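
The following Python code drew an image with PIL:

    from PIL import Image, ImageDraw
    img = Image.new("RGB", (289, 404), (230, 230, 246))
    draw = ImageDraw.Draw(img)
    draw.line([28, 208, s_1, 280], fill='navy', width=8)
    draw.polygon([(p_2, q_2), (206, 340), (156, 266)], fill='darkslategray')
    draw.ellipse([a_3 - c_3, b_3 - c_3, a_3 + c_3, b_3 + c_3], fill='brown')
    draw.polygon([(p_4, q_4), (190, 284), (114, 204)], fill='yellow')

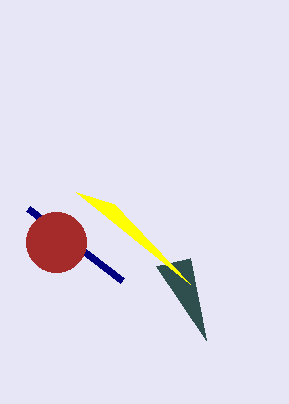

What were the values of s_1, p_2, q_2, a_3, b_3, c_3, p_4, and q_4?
s_1 = 122
p_2 = 190
q_2 = 258
a_3 = 56
b_3 = 242
c_3 = 30
p_4 = 76
q_4 = 192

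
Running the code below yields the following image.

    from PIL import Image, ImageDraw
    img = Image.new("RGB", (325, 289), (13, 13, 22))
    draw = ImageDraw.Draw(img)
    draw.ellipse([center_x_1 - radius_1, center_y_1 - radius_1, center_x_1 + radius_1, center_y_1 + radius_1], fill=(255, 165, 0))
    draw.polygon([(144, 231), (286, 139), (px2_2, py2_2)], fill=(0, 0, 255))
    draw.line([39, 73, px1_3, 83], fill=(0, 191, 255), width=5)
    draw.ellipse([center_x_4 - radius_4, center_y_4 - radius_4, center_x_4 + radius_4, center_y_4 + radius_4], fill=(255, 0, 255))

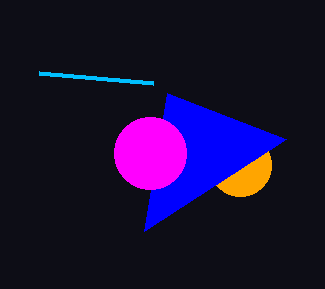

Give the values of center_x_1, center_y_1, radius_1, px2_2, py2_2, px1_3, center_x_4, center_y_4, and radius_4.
center_x_1 = 240, center_y_1 = 165, radius_1 = 31, px2_2 = 167, py2_2 = 93, px1_3 = 153, center_x_4 = 150, center_y_4 = 153, radius_4 = 36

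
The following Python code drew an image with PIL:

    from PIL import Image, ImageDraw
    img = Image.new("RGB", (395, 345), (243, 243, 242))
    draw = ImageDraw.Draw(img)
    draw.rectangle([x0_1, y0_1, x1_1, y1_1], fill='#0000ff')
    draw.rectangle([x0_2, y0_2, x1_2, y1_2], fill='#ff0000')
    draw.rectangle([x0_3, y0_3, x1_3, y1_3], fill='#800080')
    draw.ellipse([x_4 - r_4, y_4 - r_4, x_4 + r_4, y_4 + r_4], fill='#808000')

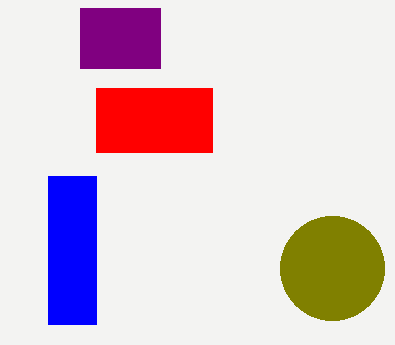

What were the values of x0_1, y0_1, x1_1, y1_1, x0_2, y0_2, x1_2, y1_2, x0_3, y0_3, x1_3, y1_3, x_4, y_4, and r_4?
x0_1 = 48, y0_1 = 176, x1_1 = 96, y1_1 = 324, x0_2 = 96, y0_2 = 88, x1_2 = 212, y1_2 = 152, x0_3 = 80, y0_3 = 8, x1_3 = 160, y1_3 = 68, x_4 = 332, y_4 = 268, r_4 = 52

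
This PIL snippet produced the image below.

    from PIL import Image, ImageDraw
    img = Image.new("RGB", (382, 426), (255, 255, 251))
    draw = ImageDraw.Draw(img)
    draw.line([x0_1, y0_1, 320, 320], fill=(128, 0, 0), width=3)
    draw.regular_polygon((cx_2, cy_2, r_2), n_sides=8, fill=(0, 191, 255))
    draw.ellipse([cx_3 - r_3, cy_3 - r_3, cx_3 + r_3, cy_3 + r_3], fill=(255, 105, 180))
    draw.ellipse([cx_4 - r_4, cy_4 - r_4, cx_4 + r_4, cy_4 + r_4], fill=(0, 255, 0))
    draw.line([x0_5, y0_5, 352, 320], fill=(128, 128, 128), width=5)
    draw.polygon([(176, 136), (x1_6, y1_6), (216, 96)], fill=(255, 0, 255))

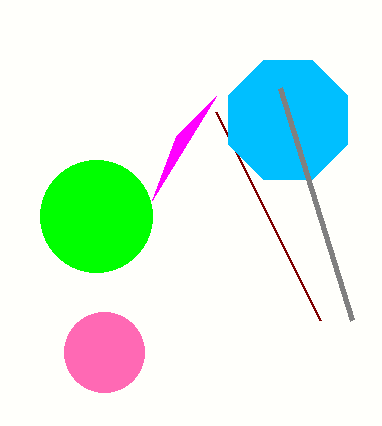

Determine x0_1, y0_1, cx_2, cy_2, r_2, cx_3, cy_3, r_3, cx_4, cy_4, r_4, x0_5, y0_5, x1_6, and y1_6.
x0_1 = 216; y0_1 = 112; cx_2 = 288; cy_2 = 120; r_2 = 64; cx_3 = 104; cy_3 = 352; r_3 = 40; cx_4 = 96; cy_4 = 216; r_4 = 56; x0_5 = 280; y0_5 = 88; x1_6 = 152; y1_6 = 200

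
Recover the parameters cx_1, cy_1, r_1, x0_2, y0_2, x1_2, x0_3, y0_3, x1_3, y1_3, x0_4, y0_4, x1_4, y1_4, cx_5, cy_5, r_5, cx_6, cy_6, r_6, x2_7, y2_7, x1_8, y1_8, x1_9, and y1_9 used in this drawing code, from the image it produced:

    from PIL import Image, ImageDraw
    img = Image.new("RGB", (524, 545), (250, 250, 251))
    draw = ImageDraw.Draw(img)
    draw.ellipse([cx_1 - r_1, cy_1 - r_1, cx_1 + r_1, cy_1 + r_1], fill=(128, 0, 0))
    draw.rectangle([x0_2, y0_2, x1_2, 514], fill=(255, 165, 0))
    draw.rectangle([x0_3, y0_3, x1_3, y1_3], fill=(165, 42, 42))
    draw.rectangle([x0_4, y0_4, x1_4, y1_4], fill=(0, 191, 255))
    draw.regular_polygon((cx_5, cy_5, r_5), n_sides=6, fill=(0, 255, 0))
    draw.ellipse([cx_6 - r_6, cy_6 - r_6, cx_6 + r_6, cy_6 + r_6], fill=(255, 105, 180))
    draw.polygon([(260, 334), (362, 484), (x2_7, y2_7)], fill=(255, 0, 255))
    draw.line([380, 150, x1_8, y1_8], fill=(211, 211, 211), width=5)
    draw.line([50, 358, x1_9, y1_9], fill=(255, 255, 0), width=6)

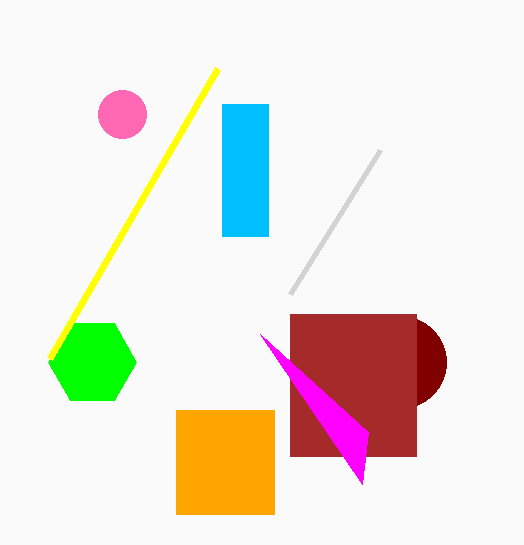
cx_1 = 400, cy_1 = 362, r_1 = 46, x0_2 = 176, y0_2 = 410, x1_2 = 274, x0_3 = 290, y0_3 = 314, x1_3 = 416, y1_3 = 456, x0_4 = 222, y0_4 = 104, x1_4 = 268, y1_4 = 236, cx_5 = 92, cy_5 = 362, r_5 = 44, cx_6 = 122, cy_6 = 114, r_6 = 24, x2_7 = 368, y2_7 = 432, x1_8 = 290, y1_8 = 294, x1_9 = 218, y1_9 = 68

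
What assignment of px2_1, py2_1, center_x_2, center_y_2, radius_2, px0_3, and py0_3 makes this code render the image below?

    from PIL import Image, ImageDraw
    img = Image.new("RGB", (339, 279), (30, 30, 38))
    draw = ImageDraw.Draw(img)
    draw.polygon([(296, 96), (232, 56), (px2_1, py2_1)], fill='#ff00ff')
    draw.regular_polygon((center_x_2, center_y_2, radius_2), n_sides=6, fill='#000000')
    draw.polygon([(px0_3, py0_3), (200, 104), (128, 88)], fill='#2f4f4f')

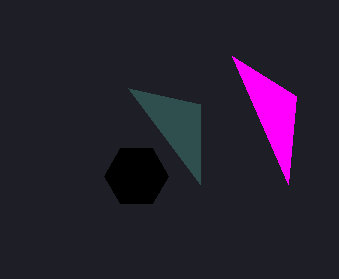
px2_1 = 288, py2_1 = 184, center_x_2 = 136, center_y_2 = 176, radius_2 = 32, px0_3 = 200, py0_3 = 184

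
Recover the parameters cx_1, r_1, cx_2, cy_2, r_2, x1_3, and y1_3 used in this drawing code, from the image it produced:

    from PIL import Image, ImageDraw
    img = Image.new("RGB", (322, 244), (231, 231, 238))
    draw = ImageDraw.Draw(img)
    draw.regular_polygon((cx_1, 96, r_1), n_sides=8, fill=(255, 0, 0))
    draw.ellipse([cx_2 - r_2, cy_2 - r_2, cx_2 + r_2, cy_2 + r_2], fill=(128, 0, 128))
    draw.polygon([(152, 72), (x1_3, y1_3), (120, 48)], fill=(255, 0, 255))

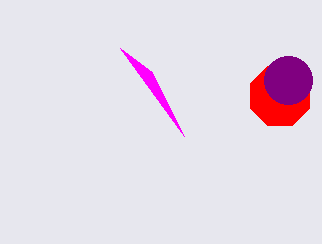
cx_1 = 280; r_1 = 32; cx_2 = 288; cy_2 = 80; r_2 = 24; x1_3 = 184; y1_3 = 136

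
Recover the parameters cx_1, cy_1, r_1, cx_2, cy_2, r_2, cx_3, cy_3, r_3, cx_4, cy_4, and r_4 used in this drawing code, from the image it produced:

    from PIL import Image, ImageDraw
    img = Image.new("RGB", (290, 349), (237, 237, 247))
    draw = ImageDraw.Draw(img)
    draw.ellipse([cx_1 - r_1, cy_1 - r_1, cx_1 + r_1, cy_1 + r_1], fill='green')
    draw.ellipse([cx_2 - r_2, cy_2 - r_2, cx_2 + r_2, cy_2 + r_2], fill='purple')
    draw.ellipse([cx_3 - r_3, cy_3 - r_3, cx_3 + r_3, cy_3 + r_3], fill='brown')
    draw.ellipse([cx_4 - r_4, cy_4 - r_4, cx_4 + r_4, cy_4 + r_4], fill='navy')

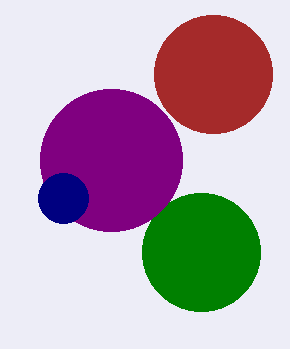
cx_1 = 201
cy_1 = 252
r_1 = 59
cx_2 = 111
cy_2 = 160
r_2 = 71
cx_3 = 213
cy_3 = 74
r_3 = 59
cx_4 = 63
cy_4 = 198
r_4 = 25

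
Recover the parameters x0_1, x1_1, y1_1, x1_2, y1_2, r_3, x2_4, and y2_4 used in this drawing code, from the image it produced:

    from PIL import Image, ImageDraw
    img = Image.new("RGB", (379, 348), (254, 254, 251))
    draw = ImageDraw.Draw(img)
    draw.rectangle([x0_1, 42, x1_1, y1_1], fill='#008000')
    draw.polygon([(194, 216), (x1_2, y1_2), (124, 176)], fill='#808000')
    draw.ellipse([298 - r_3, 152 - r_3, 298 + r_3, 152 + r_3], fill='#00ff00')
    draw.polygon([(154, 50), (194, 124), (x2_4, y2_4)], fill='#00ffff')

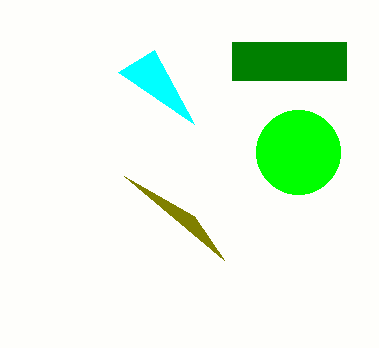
x0_1 = 232, x1_1 = 346, y1_1 = 80, x1_2 = 224, y1_2 = 260, r_3 = 42, x2_4 = 118, y2_4 = 72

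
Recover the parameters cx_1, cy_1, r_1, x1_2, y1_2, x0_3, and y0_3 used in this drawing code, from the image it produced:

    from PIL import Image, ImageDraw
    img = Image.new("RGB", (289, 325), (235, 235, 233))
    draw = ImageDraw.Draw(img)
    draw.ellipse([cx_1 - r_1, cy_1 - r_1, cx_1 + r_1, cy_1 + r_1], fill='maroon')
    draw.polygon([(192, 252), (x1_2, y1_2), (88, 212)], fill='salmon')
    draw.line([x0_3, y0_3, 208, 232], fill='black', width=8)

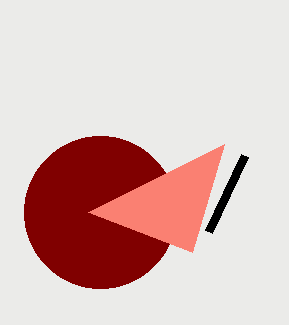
cx_1 = 100, cy_1 = 212, r_1 = 76, x1_2 = 224, y1_2 = 144, x0_3 = 244, y0_3 = 156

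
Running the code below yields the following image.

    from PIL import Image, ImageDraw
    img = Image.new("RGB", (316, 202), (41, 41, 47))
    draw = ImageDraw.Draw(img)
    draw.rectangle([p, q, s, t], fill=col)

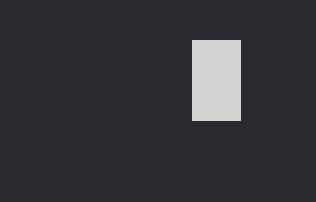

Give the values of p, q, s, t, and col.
p = 192, q = 40, s = 240, t = 120, col = 'lightgray'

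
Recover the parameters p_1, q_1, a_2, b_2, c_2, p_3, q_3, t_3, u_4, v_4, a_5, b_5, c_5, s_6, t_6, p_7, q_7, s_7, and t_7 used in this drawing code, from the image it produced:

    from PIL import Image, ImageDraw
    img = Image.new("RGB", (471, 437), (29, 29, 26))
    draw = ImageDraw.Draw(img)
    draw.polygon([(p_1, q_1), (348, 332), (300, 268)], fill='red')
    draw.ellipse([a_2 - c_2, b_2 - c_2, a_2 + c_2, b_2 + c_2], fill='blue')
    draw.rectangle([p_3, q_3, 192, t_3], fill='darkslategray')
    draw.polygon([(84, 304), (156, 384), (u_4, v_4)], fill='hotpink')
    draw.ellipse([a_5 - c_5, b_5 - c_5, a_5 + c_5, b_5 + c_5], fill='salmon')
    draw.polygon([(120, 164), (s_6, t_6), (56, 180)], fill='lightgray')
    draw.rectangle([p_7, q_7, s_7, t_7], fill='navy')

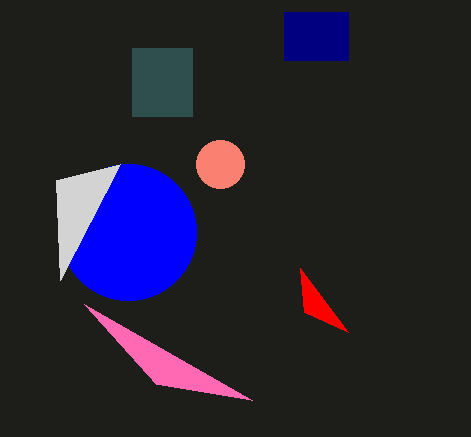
p_1 = 304
q_1 = 312
a_2 = 128
b_2 = 232
c_2 = 68
p_3 = 132
q_3 = 48
t_3 = 116
u_4 = 252
v_4 = 400
a_5 = 220
b_5 = 164
c_5 = 24
s_6 = 60
t_6 = 280
p_7 = 284
q_7 = 12
s_7 = 348
t_7 = 60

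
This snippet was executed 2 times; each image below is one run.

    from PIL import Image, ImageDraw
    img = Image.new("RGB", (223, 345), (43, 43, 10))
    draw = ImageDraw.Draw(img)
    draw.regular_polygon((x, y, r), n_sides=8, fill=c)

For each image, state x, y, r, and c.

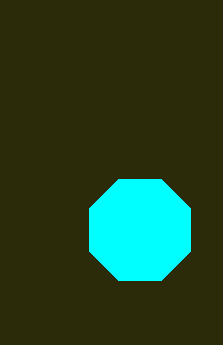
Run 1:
x = 140
y = 230
r = 55
c = 'cyan'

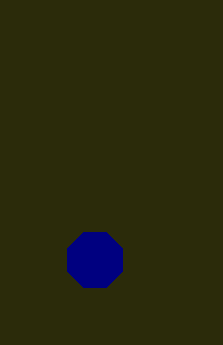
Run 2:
x = 95
y = 260
r = 30
c = 'navy'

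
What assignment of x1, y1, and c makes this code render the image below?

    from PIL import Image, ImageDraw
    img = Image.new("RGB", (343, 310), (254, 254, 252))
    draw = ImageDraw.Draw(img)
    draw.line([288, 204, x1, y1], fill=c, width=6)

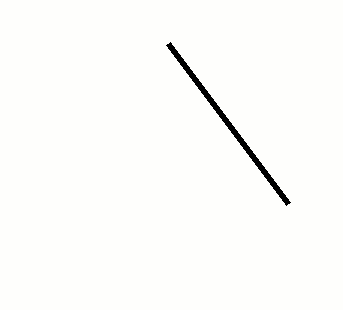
x1 = 168; y1 = 44; c = 'black'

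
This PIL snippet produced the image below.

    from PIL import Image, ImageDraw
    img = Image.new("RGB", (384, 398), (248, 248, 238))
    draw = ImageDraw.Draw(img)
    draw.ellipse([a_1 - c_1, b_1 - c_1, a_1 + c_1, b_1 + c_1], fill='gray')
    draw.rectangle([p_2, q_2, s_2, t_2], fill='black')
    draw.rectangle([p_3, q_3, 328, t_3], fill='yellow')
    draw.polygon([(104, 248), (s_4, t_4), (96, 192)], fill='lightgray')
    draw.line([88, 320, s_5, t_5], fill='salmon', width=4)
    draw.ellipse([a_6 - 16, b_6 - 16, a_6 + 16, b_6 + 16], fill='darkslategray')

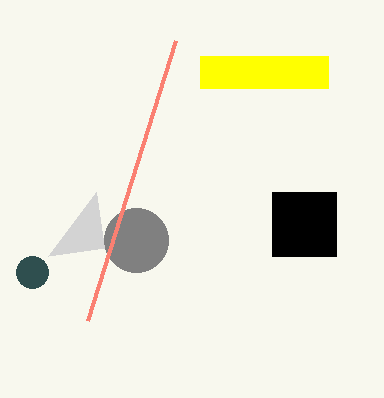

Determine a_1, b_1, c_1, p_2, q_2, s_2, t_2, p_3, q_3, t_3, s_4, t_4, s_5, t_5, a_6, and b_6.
a_1 = 136
b_1 = 240
c_1 = 32
p_2 = 272
q_2 = 192
s_2 = 336
t_2 = 256
p_3 = 200
q_3 = 56
t_3 = 88
s_4 = 48
t_4 = 256
s_5 = 176
t_5 = 40
a_6 = 32
b_6 = 272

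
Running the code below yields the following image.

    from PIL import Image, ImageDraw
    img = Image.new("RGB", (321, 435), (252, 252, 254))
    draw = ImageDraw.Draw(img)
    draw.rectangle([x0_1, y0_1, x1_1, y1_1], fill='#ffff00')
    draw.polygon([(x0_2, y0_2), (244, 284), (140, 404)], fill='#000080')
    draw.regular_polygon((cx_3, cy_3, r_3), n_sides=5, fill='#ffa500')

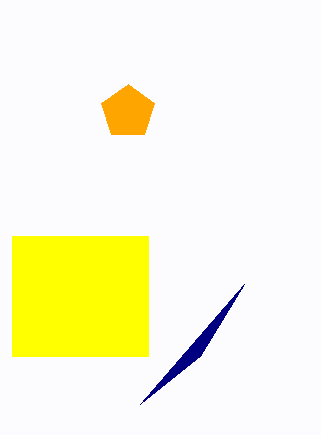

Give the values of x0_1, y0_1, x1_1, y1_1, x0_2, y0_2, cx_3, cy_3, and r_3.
x0_1 = 12; y0_1 = 236; x1_1 = 148; y1_1 = 356; x0_2 = 200; y0_2 = 356; cx_3 = 128; cy_3 = 112; r_3 = 28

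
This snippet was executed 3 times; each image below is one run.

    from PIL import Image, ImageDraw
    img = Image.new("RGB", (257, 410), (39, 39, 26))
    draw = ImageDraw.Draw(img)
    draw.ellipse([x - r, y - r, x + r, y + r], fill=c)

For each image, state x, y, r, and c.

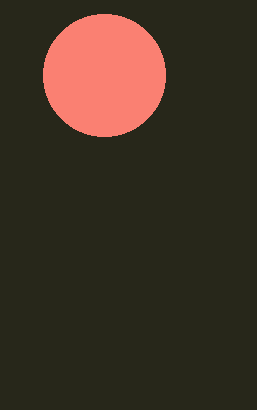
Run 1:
x = 104
y = 75
r = 61
c = 'salmon'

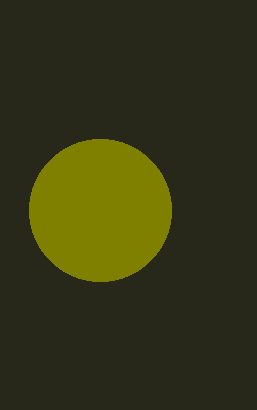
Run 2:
x = 100; y = 210; r = 71; c = 'olive'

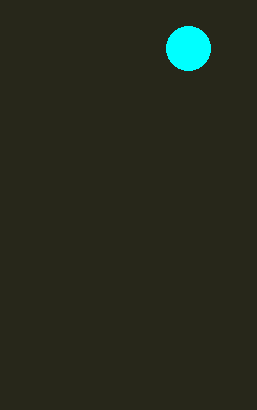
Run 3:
x = 188
y = 48
r = 22
c = 'cyan'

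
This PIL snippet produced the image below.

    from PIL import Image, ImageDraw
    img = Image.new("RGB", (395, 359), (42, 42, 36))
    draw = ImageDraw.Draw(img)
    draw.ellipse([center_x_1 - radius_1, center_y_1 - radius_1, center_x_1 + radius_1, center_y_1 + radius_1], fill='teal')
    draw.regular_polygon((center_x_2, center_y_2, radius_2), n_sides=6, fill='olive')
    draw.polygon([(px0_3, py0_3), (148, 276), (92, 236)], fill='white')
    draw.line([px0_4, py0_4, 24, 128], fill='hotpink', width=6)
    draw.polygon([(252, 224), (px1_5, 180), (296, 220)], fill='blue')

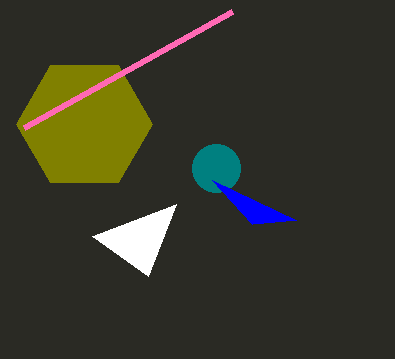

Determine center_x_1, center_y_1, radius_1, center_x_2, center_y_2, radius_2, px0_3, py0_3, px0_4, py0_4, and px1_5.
center_x_1 = 216
center_y_1 = 168
radius_1 = 24
center_x_2 = 84
center_y_2 = 124
radius_2 = 68
px0_3 = 176
py0_3 = 204
px0_4 = 232
py0_4 = 12
px1_5 = 212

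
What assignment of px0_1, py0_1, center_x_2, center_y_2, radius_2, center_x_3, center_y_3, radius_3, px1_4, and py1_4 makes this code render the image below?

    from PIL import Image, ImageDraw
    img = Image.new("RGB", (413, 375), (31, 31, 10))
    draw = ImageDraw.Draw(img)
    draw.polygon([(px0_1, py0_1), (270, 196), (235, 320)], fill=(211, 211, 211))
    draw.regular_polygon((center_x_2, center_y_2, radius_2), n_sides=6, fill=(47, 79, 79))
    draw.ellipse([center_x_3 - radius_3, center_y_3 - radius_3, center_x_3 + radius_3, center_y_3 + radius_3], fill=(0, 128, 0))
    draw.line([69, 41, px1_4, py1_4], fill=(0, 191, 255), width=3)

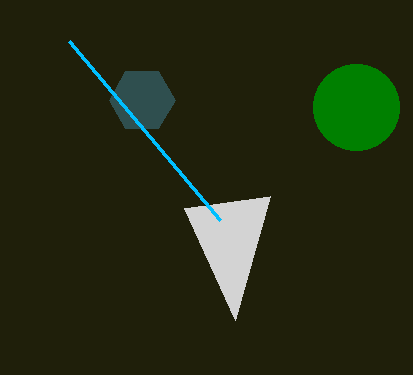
px0_1 = 184
py0_1 = 208
center_x_2 = 142
center_y_2 = 100
radius_2 = 33
center_x_3 = 356
center_y_3 = 107
radius_3 = 43
px1_4 = 220
py1_4 = 220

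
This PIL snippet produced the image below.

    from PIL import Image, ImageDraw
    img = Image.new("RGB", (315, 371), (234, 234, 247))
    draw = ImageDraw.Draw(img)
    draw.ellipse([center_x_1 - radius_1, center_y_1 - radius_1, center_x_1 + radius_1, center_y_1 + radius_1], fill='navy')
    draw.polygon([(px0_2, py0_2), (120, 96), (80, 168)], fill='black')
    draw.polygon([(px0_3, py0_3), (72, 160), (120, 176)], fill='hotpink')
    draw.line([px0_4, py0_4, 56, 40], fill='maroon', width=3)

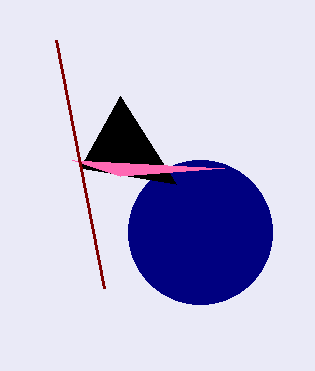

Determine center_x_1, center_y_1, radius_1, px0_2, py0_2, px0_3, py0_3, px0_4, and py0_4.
center_x_1 = 200; center_y_1 = 232; radius_1 = 72; px0_2 = 176; py0_2 = 184; px0_3 = 224; py0_3 = 168; px0_4 = 104; py0_4 = 288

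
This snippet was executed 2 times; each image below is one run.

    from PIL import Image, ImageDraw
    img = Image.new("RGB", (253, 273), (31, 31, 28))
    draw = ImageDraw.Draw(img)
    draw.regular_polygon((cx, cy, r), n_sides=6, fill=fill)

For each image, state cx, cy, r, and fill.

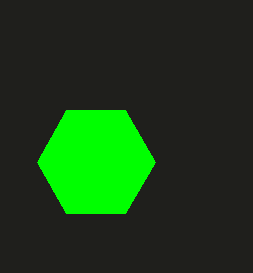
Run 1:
cx = 96, cy = 162, r = 59, fill = 'lime'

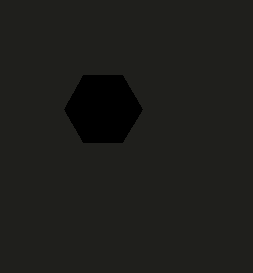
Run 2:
cx = 103, cy = 109, r = 39, fill = 'black'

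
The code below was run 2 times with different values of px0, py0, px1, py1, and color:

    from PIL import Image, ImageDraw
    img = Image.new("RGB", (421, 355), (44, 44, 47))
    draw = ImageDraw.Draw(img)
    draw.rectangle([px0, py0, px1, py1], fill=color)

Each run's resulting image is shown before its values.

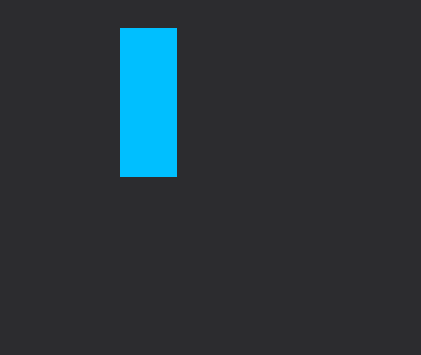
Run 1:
px0 = 120; py0 = 28; px1 = 176; py1 = 176; color = 'deepskyblue'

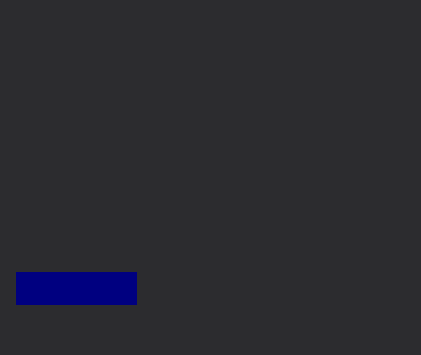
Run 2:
px0 = 16; py0 = 272; px1 = 136; py1 = 304; color = 'navy'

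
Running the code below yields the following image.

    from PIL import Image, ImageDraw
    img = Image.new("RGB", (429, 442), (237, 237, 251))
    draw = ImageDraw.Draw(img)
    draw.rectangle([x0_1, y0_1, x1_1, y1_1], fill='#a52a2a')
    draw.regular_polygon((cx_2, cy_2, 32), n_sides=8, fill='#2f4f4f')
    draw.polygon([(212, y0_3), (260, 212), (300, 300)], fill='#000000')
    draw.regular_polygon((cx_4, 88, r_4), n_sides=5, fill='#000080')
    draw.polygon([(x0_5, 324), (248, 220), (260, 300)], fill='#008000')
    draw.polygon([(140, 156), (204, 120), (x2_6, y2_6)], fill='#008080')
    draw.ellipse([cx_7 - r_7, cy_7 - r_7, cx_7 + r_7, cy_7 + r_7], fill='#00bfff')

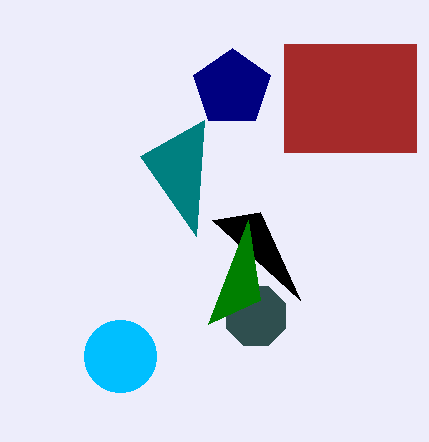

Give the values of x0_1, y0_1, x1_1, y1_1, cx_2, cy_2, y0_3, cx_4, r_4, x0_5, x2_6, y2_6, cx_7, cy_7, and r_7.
x0_1 = 284, y0_1 = 44, x1_1 = 416, y1_1 = 152, cx_2 = 256, cy_2 = 316, y0_3 = 220, cx_4 = 232, r_4 = 40, x0_5 = 208, x2_6 = 196, y2_6 = 236, cx_7 = 120, cy_7 = 356, r_7 = 36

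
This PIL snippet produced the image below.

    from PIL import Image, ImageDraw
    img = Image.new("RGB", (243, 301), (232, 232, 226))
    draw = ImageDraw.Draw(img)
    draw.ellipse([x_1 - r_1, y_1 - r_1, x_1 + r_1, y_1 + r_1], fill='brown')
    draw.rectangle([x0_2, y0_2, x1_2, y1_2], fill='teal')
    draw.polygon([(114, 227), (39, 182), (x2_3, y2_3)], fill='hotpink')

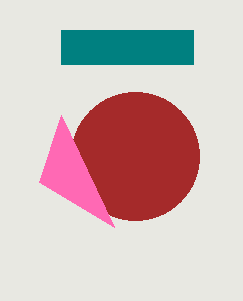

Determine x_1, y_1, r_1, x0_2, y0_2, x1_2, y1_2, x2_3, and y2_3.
x_1 = 135; y_1 = 156; r_1 = 64; x0_2 = 61; y0_2 = 30; x1_2 = 193; y1_2 = 64; x2_3 = 61; y2_3 = 115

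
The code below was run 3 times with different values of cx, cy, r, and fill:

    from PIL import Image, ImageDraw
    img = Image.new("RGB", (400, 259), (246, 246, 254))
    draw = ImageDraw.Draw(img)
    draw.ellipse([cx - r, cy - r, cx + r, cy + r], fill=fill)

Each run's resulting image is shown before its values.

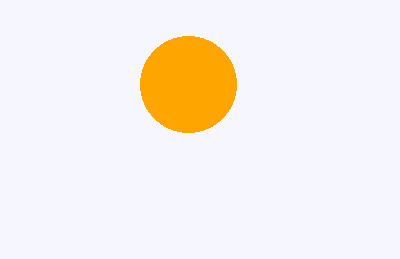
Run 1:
cx = 188, cy = 84, r = 48, fill = 'orange'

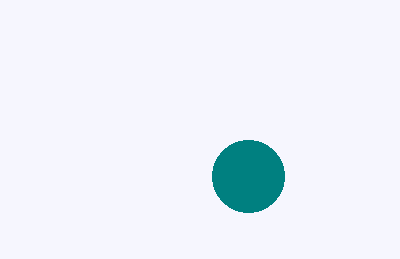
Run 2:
cx = 248, cy = 176, r = 36, fill = 'teal'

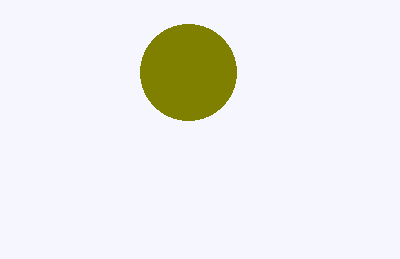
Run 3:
cx = 188; cy = 72; r = 48; fill = 'olive'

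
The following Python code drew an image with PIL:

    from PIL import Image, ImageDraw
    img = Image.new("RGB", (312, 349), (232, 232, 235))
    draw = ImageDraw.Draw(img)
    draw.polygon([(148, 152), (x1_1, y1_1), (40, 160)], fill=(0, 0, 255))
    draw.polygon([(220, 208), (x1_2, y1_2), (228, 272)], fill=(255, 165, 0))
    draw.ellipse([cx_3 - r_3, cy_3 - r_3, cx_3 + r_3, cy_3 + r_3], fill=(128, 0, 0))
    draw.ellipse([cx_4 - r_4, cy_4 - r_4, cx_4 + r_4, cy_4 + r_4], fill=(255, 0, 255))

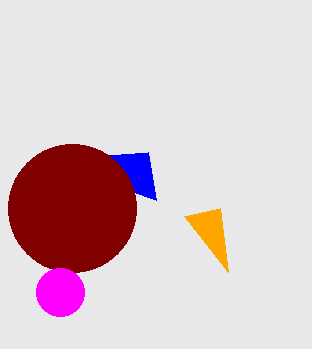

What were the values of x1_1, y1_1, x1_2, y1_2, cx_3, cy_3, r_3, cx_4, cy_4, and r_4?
x1_1 = 156, y1_1 = 200, x1_2 = 184, y1_2 = 216, cx_3 = 72, cy_3 = 208, r_3 = 64, cx_4 = 60, cy_4 = 292, r_4 = 24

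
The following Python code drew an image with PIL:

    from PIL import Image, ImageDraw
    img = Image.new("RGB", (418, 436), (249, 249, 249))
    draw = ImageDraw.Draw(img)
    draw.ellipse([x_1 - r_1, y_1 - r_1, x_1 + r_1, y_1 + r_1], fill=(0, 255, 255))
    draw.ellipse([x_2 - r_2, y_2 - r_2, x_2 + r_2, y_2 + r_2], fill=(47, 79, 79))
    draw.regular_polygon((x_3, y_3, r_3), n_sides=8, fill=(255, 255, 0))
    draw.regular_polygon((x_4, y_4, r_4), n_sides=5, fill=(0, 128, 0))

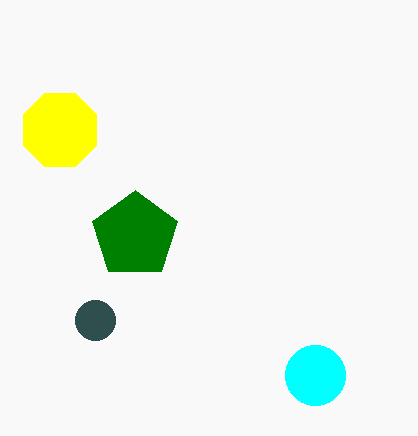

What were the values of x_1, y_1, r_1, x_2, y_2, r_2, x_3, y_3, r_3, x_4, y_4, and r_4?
x_1 = 315; y_1 = 375; r_1 = 30; x_2 = 95; y_2 = 320; r_2 = 20; x_3 = 60; y_3 = 130; r_3 = 40; x_4 = 135; y_4 = 235; r_4 = 45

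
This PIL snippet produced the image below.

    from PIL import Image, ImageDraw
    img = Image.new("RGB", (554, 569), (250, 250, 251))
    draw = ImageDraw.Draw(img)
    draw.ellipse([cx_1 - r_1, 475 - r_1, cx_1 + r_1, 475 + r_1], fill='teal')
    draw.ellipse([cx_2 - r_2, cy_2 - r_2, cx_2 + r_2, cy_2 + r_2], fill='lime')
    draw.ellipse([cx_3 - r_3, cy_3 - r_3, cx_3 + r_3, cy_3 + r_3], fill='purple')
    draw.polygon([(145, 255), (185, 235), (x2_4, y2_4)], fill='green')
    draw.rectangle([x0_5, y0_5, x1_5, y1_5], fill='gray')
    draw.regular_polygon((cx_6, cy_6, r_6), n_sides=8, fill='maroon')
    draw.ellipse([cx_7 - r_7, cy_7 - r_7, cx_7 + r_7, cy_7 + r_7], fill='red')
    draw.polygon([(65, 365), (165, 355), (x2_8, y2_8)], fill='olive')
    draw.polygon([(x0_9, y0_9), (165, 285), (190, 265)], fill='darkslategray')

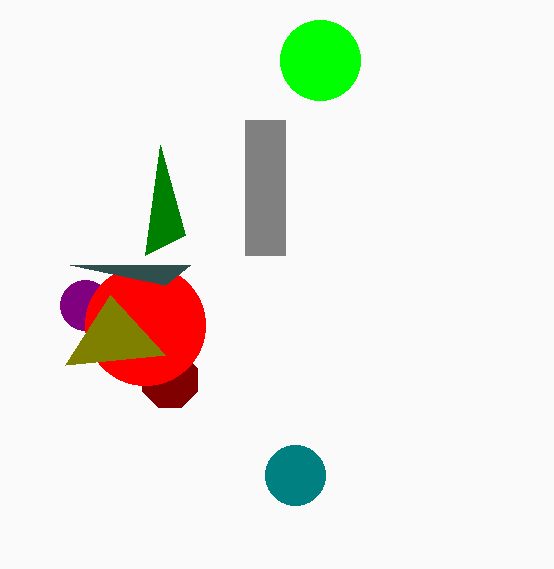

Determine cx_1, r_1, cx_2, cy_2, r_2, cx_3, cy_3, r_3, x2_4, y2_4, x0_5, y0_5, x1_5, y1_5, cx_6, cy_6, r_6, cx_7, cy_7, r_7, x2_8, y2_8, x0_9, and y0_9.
cx_1 = 295, r_1 = 30, cx_2 = 320, cy_2 = 60, r_2 = 40, cx_3 = 85, cy_3 = 305, r_3 = 25, x2_4 = 160, y2_4 = 145, x0_5 = 245, y0_5 = 120, x1_5 = 285, y1_5 = 255, cx_6 = 170, cy_6 = 380, r_6 = 30, cx_7 = 145, cy_7 = 325, r_7 = 60, x2_8 = 110, y2_8 = 295, x0_9 = 70, y0_9 = 265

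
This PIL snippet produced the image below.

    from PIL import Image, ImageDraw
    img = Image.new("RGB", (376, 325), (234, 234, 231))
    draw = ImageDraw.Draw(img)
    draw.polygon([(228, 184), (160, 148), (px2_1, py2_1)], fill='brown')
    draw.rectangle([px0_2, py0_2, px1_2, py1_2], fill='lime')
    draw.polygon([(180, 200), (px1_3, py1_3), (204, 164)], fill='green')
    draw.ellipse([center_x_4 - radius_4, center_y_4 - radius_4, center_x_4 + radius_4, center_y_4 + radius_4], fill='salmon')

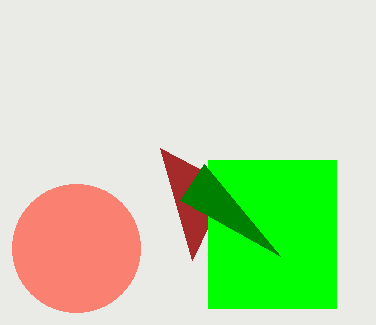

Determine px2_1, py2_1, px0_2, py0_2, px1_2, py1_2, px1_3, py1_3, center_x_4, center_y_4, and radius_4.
px2_1 = 192; py2_1 = 260; px0_2 = 208; py0_2 = 160; px1_2 = 336; py1_2 = 308; px1_3 = 280; py1_3 = 256; center_x_4 = 76; center_y_4 = 248; radius_4 = 64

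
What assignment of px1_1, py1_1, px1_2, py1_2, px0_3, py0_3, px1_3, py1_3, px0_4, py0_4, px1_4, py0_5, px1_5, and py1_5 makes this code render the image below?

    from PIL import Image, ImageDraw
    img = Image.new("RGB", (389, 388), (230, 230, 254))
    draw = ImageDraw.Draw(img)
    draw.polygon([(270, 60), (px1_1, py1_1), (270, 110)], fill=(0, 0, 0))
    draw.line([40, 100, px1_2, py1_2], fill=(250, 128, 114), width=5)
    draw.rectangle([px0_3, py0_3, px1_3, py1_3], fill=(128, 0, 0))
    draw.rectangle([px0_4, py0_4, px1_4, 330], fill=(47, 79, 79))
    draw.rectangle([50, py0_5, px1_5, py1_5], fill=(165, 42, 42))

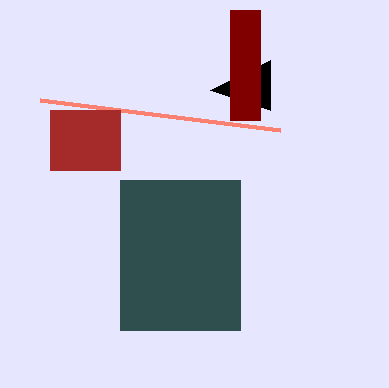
px1_1 = 210; py1_1 = 90; px1_2 = 280; py1_2 = 130; px0_3 = 230; py0_3 = 10; px1_3 = 260; py1_3 = 120; px0_4 = 120; py0_4 = 180; px1_4 = 240; py0_5 = 110; px1_5 = 120; py1_5 = 170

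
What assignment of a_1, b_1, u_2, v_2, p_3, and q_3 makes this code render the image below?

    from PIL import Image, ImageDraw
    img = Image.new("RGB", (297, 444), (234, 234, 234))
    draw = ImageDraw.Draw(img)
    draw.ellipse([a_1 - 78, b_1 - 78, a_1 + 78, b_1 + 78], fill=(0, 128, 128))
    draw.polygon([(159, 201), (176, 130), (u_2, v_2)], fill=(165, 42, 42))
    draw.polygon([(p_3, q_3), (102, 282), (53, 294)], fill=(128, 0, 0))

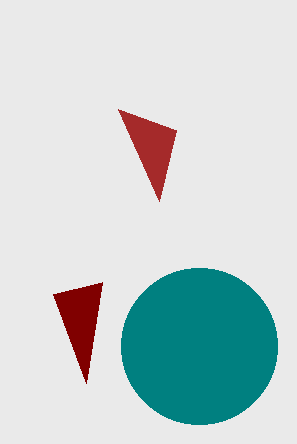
a_1 = 199
b_1 = 346
u_2 = 118
v_2 = 109
p_3 = 86
q_3 = 383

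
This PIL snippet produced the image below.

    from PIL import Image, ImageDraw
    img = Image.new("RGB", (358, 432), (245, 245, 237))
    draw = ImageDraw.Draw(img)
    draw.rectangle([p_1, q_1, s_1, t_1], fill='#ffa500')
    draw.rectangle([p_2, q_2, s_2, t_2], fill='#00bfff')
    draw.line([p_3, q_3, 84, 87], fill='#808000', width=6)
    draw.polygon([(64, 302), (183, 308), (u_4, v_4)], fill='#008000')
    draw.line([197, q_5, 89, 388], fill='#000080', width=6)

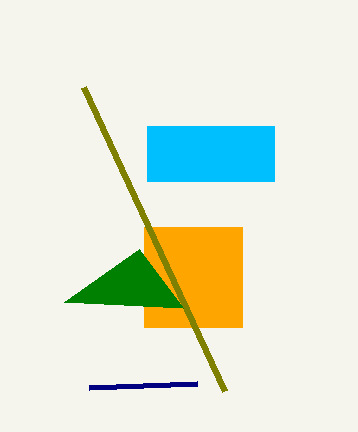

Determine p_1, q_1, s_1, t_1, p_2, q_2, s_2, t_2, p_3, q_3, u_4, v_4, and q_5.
p_1 = 144, q_1 = 227, s_1 = 242, t_1 = 327, p_2 = 147, q_2 = 126, s_2 = 274, t_2 = 181, p_3 = 225, q_3 = 391, u_4 = 139, v_4 = 249, q_5 = 384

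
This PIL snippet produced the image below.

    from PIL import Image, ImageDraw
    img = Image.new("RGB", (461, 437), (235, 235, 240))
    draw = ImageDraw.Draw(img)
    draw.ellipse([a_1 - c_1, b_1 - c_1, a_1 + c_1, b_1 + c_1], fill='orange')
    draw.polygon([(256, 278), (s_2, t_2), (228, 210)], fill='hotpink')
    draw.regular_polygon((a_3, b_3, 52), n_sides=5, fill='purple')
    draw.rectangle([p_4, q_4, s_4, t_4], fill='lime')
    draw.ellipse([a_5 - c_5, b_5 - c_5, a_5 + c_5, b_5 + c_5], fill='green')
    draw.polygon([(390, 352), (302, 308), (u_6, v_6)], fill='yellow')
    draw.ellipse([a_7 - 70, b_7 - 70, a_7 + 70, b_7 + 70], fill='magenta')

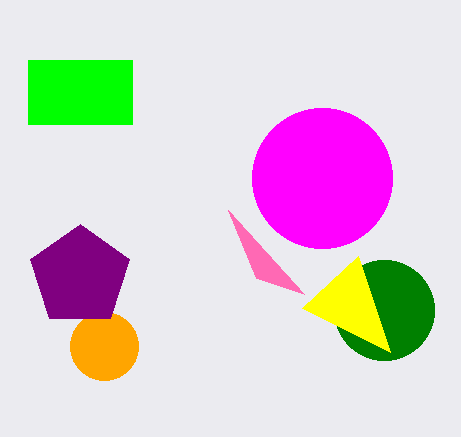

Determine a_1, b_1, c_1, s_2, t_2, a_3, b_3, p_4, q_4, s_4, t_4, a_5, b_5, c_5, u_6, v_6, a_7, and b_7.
a_1 = 104; b_1 = 346; c_1 = 34; s_2 = 304; t_2 = 294; a_3 = 80; b_3 = 276; p_4 = 28; q_4 = 60; s_4 = 132; t_4 = 124; a_5 = 384; b_5 = 310; c_5 = 50; u_6 = 358; v_6 = 256; a_7 = 322; b_7 = 178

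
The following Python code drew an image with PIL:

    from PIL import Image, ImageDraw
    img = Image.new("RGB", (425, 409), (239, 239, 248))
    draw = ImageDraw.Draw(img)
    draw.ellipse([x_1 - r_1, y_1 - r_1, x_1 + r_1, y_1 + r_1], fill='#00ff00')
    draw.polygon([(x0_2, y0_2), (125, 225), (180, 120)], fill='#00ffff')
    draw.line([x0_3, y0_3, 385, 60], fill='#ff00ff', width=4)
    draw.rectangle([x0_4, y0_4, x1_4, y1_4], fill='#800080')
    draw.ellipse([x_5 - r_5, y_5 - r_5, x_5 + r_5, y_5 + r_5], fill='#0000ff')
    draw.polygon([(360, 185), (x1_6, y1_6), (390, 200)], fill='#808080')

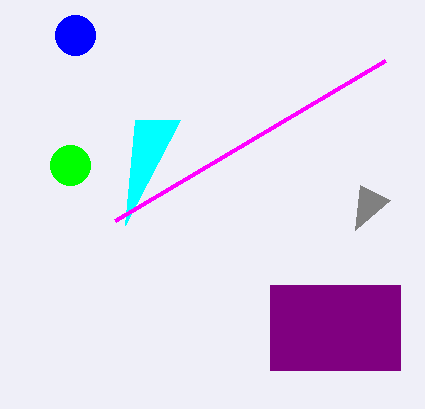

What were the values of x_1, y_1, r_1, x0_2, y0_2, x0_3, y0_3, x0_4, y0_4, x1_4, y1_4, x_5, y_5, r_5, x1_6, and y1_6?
x_1 = 70; y_1 = 165; r_1 = 20; x0_2 = 135; y0_2 = 120; x0_3 = 115; y0_3 = 220; x0_4 = 270; y0_4 = 285; x1_4 = 400; y1_4 = 370; x_5 = 75; y_5 = 35; r_5 = 20; x1_6 = 355; y1_6 = 230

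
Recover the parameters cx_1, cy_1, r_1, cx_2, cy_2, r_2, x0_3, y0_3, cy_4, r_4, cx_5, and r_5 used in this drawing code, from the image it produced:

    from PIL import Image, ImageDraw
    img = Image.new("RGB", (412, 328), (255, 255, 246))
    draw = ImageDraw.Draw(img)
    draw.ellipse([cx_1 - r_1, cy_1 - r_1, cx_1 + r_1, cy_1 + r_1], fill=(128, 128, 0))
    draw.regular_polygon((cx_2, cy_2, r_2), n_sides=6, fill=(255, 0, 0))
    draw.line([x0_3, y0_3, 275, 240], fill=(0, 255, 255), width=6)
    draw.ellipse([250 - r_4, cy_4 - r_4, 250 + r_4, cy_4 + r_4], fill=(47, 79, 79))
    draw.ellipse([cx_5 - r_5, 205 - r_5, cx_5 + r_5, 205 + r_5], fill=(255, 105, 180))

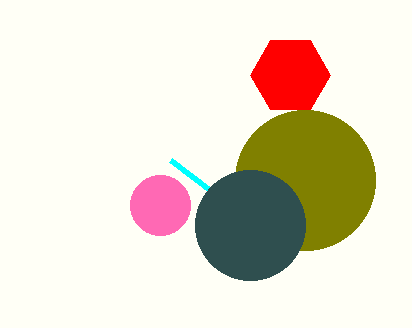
cx_1 = 305; cy_1 = 180; r_1 = 70; cx_2 = 290; cy_2 = 75; r_2 = 40; x0_3 = 170; y0_3 = 160; cy_4 = 225; r_4 = 55; cx_5 = 160; r_5 = 30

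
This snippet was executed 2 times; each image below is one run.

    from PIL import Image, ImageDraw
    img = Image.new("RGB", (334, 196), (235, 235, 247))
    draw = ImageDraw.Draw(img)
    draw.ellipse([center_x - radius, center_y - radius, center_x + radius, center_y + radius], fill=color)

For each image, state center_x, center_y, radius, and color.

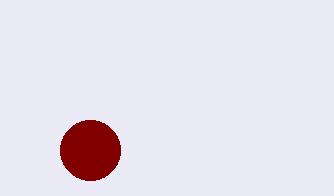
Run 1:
center_x = 90; center_y = 150; radius = 30; color = 'maroon'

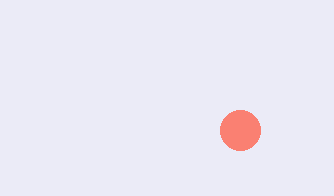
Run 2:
center_x = 240, center_y = 130, radius = 20, color = 'salmon'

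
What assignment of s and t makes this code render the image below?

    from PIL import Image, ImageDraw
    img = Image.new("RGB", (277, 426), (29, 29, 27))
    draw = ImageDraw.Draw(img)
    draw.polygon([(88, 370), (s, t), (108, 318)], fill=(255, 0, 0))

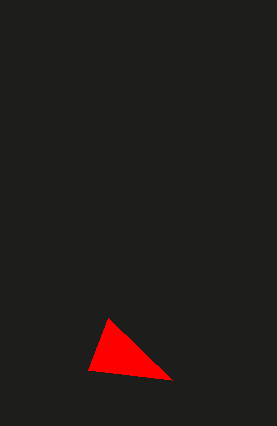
s = 172; t = 380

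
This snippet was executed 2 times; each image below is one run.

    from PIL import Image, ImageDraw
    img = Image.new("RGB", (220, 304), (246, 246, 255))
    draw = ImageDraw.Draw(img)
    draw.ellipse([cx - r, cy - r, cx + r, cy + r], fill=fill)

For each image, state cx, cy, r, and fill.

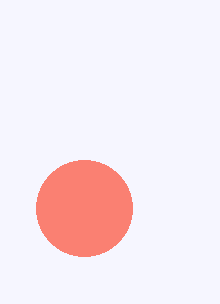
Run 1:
cx = 84; cy = 208; r = 48; fill = 'salmon'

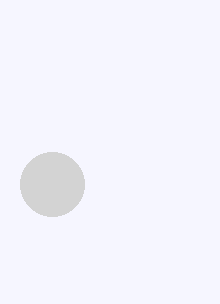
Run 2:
cx = 52
cy = 184
r = 32
fill = 'lightgray'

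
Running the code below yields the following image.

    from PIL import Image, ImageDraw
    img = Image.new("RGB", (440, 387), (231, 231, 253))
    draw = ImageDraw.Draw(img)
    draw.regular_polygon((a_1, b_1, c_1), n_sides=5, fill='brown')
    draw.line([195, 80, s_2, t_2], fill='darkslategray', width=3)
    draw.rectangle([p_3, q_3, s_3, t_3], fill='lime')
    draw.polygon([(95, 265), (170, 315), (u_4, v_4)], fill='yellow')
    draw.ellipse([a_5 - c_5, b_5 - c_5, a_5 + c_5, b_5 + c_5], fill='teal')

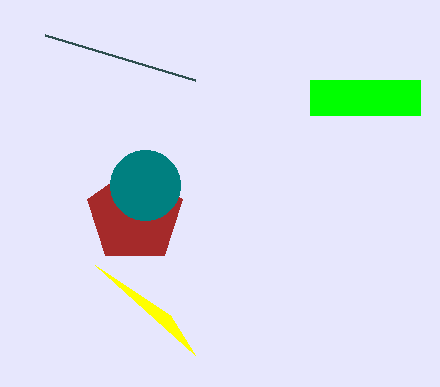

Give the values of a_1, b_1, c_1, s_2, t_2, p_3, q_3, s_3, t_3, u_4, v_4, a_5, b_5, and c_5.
a_1 = 135
b_1 = 215
c_1 = 50
s_2 = 45
t_2 = 35
p_3 = 310
q_3 = 80
s_3 = 420
t_3 = 115
u_4 = 195
v_4 = 355
a_5 = 145
b_5 = 185
c_5 = 35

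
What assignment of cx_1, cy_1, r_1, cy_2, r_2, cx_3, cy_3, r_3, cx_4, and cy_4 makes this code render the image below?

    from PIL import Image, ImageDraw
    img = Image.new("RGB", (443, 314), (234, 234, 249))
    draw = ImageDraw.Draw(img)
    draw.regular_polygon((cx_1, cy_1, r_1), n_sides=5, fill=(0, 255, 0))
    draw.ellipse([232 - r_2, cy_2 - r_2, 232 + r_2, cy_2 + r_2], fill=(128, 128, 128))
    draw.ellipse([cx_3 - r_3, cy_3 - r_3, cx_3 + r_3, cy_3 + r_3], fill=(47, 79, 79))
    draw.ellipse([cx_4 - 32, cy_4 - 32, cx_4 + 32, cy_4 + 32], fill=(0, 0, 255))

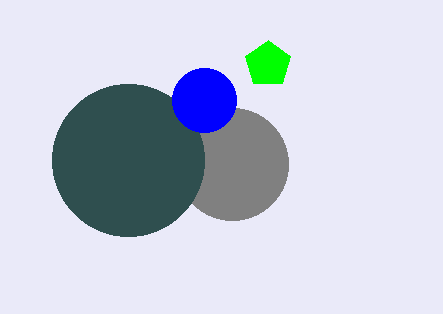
cx_1 = 268; cy_1 = 64; r_1 = 24; cy_2 = 164; r_2 = 56; cx_3 = 128; cy_3 = 160; r_3 = 76; cx_4 = 204; cy_4 = 100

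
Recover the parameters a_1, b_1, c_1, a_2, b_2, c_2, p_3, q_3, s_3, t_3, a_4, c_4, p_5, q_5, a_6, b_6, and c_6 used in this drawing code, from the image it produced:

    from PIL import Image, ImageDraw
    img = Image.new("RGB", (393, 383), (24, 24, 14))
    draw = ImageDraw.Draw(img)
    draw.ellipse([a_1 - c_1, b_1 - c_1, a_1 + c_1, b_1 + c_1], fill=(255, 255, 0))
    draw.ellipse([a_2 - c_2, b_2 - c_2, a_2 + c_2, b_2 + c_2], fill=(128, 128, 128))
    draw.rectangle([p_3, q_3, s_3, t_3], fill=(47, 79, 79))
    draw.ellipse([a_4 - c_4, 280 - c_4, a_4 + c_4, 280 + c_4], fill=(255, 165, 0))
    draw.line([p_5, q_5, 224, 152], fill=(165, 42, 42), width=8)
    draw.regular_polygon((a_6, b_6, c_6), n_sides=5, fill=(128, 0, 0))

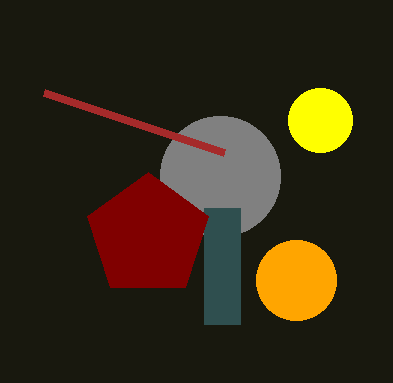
a_1 = 320
b_1 = 120
c_1 = 32
a_2 = 220
b_2 = 176
c_2 = 60
p_3 = 204
q_3 = 208
s_3 = 240
t_3 = 324
a_4 = 296
c_4 = 40
p_5 = 44
q_5 = 92
a_6 = 148
b_6 = 236
c_6 = 64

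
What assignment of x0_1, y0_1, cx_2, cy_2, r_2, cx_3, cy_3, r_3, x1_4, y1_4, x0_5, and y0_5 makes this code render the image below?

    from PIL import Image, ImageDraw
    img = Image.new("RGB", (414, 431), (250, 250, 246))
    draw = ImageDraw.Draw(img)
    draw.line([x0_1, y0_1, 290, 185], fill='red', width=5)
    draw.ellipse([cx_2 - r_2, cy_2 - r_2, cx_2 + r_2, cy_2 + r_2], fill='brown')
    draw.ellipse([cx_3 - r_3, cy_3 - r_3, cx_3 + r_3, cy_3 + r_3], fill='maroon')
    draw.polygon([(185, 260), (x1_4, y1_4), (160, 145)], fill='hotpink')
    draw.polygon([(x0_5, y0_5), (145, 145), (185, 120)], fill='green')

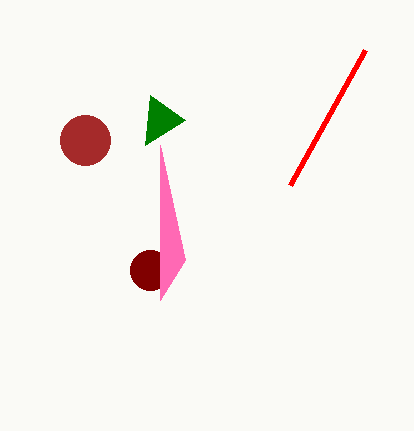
x0_1 = 365; y0_1 = 50; cx_2 = 85; cy_2 = 140; r_2 = 25; cx_3 = 150; cy_3 = 270; r_3 = 20; x1_4 = 160; y1_4 = 300; x0_5 = 150; y0_5 = 95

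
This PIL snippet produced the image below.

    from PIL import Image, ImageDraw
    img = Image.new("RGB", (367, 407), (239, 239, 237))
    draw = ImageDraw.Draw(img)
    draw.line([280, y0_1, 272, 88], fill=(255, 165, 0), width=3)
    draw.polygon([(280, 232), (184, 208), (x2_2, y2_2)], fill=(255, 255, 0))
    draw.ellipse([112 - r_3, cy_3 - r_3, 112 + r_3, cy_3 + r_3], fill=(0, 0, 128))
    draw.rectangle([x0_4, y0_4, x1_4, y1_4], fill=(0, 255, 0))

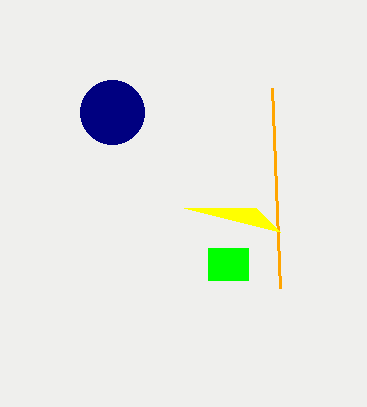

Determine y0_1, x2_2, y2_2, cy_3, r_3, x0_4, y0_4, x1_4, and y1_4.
y0_1 = 288
x2_2 = 256
y2_2 = 208
cy_3 = 112
r_3 = 32
x0_4 = 208
y0_4 = 248
x1_4 = 248
y1_4 = 280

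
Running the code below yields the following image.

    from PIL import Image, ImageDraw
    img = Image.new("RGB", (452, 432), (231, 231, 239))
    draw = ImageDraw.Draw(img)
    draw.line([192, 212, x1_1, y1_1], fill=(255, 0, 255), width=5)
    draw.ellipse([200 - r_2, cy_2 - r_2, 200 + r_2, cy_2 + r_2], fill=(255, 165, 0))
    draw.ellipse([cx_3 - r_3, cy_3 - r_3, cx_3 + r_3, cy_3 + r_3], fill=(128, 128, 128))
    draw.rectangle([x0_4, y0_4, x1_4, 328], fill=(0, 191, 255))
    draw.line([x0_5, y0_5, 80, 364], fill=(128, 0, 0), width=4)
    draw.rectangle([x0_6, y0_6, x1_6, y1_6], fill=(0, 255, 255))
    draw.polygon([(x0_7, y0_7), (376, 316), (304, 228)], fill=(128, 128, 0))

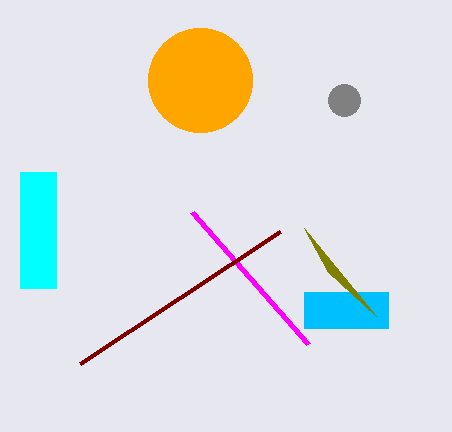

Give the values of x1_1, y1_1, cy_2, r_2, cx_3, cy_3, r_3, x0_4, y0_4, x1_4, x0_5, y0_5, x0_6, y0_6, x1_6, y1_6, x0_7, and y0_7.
x1_1 = 308; y1_1 = 344; cy_2 = 80; r_2 = 52; cx_3 = 344; cy_3 = 100; r_3 = 16; x0_4 = 304; y0_4 = 292; x1_4 = 388; x0_5 = 280; y0_5 = 232; x0_6 = 20; y0_6 = 172; x1_6 = 56; y1_6 = 288; x0_7 = 328; y0_7 = 272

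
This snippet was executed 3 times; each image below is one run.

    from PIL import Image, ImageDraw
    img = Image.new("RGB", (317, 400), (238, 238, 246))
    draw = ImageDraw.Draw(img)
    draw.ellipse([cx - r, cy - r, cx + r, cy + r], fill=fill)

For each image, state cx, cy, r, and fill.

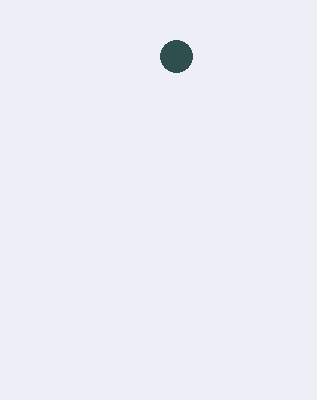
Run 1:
cx = 176
cy = 56
r = 16
fill = 'darkslategray'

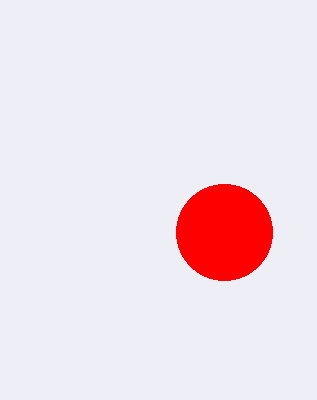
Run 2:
cx = 224, cy = 232, r = 48, fill = 'red'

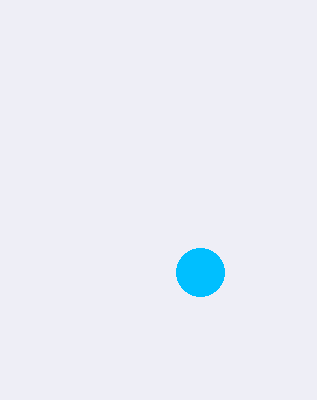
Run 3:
cx = 200
cy = 272
r = 24
fill = 'deepskyblue'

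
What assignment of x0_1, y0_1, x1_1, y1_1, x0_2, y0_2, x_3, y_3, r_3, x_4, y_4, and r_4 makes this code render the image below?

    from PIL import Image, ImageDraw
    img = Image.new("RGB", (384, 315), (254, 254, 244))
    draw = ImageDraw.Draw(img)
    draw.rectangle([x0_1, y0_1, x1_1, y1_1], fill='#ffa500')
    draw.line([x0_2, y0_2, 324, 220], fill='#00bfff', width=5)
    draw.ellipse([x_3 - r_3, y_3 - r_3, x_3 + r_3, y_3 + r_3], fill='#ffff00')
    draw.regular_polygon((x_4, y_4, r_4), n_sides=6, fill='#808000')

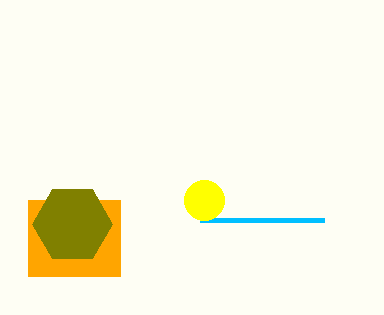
x0_1 = 28, y0_1 = 200, x1_1 = 120, y1_1 = 276, x0_2 = 200, y0_2 = 220, x_3 = 204, y_3 = 200, r_3 = 20, x_4 = 72, y_4 = 224, r_4 = 40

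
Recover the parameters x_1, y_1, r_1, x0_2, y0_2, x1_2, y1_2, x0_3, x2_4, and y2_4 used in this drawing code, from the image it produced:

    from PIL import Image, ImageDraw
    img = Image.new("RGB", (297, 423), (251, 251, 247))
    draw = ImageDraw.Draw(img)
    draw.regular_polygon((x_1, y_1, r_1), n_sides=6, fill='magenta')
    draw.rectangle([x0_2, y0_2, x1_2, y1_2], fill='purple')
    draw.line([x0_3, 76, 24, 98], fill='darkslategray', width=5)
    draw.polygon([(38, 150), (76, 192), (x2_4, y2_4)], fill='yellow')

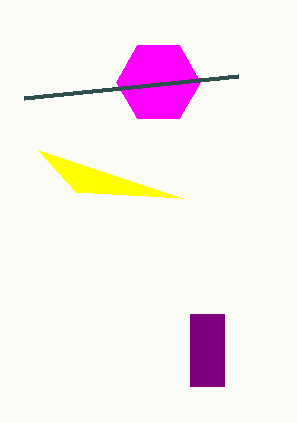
x_1 = 158; y_1 = 82; r_1 = 42; x0_2 = 190; y0_2 = 314; x1_2 = 224; y1_2 = 386; x0_3 = 238; x2_4 = 182; y2_4 = 198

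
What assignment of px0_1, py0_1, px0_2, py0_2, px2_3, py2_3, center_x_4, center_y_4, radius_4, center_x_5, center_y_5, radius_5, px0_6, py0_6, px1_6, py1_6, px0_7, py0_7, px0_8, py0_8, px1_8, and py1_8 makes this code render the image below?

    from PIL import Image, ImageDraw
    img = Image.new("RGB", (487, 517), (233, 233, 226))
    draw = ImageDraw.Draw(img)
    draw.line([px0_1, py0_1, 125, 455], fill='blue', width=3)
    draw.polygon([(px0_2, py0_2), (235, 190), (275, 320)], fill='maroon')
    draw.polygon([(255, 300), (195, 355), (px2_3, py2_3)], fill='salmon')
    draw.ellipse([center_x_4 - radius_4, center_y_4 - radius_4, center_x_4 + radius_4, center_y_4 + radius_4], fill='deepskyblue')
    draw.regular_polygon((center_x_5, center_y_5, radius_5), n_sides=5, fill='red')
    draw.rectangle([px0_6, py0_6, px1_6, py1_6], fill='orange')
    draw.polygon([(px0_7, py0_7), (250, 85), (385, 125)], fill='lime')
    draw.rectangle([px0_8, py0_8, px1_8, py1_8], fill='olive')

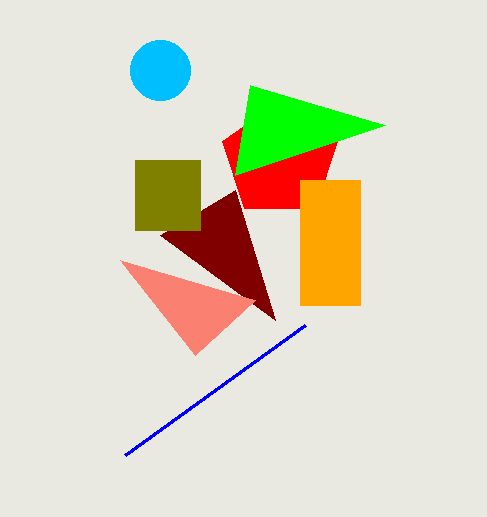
px0_1 = 305; py0_1 = 325; px0_2 = 160; py0_2 = 235; px2_3 = 120; py2_3 = 260; center_x_4 = 160; center_y_4 = 70; radius_4 = 30; center_x_5 = 280; center_y_5 = 160; radius_5 = 60; px0_6 = 300; py0_6 = 180; px1_6 = 360; py1_6 = 305; px0_7 = 235; py0_7 = 175; px0_8 = 135; py0_8 = 160; px1_8 = 200; py1_8 = 230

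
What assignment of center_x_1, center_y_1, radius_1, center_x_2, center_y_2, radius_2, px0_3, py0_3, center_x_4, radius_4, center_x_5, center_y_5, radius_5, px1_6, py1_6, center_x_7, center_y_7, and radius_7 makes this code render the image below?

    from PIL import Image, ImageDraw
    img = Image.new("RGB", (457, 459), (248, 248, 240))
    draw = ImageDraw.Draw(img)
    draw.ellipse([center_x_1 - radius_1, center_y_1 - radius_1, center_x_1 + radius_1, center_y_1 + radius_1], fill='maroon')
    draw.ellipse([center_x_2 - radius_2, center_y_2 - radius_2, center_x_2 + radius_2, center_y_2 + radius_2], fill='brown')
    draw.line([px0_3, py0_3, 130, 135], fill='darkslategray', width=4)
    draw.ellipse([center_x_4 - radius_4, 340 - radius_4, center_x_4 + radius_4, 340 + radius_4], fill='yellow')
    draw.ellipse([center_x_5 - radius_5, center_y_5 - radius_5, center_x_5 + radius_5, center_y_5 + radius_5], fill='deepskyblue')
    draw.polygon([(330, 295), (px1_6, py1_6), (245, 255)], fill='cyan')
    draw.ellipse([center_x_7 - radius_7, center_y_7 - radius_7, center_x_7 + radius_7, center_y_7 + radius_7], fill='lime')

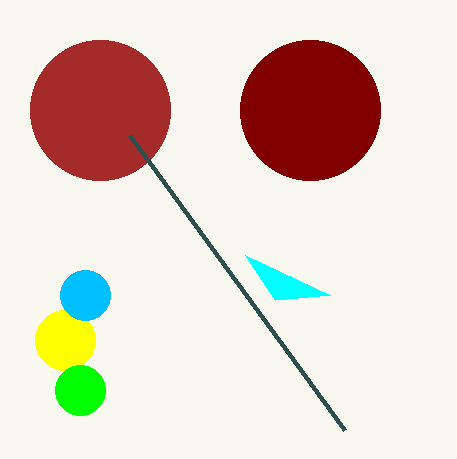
center_x_1 = 310
center_y_1 = 110
radius_1 = 70
center_x_2 = 100
center_y_2 = 110
radius_2 = 70
px0_3 = 345
py0_3 = 430
center_x_4 = 65
radius_4 = 30
center_x_5 = 85
center_y_5 = 295
radius_5 = 25
px1_6 = 275
py1_6 = 300
center_x_7 = 80
center_y_7 = 390
radius_7 = 25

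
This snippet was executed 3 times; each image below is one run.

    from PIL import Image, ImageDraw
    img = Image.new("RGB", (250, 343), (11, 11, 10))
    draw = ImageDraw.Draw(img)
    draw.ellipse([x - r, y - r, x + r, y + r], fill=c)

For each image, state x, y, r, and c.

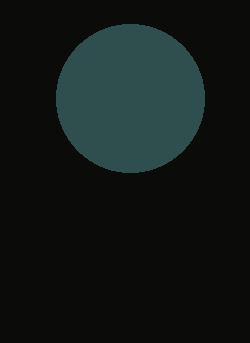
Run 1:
x = 130, y = 98, r = 74, c = 'darkslategray'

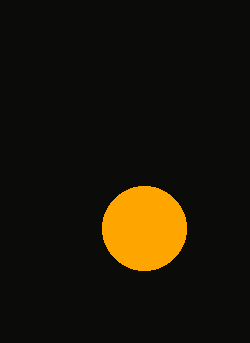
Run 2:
x = 144
y = 228
r = 42
c = 'orange'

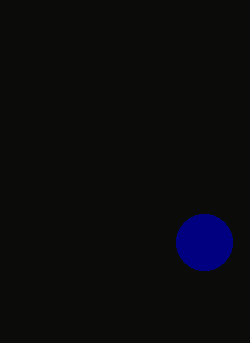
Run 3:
x = 204; y = 242; r = 28; c = 'navy'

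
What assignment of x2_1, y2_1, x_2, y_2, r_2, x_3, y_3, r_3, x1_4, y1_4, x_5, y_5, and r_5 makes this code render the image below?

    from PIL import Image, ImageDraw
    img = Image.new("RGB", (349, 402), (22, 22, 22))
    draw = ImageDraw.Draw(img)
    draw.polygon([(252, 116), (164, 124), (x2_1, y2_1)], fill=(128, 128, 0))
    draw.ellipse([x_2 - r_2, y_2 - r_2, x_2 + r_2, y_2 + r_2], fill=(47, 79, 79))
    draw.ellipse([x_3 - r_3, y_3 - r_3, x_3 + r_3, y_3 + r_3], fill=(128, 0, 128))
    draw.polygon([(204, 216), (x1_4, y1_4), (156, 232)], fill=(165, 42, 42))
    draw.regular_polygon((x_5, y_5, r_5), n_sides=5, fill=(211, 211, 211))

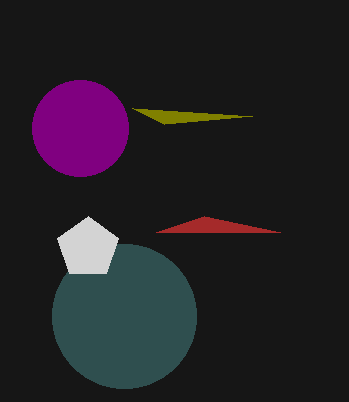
x2_1 = 132
y2_1 = 108
x_2 = 124
y_2 = 316
r_2 = 72
x_3 = 80
y_3 = 128
r_3 = 48
x1_4 = 280
y1_4 = 232
x_5 = 88
y_5 = 248
r_5 = 32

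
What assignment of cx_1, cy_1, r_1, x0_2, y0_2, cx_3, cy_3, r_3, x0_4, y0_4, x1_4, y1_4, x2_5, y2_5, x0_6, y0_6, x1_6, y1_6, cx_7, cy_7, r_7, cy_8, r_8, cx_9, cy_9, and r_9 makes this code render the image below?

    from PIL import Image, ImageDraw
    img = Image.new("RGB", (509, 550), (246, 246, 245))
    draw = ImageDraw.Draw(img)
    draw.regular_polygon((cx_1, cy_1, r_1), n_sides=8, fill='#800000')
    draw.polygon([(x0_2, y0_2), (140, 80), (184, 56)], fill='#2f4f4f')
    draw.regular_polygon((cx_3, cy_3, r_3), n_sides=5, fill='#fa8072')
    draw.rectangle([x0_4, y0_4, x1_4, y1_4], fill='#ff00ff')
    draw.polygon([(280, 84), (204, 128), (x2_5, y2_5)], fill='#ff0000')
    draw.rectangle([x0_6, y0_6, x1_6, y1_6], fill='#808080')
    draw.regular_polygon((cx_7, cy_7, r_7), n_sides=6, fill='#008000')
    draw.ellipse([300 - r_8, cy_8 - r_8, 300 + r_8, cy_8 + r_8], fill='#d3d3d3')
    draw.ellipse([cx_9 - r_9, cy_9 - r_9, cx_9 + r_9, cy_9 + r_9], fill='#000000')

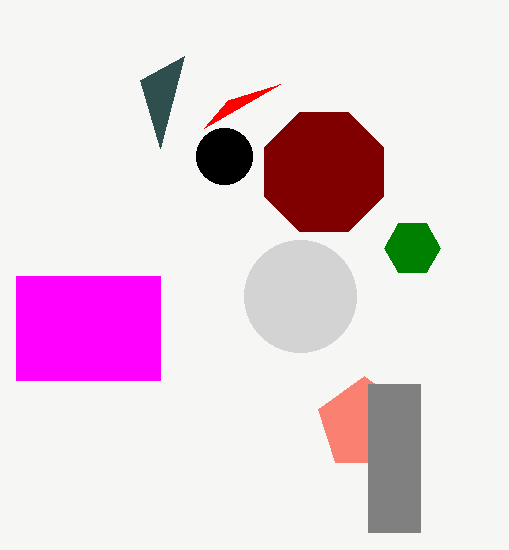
cx_1 = 324; cy_1 = 172; r_1 = 64; x0_2 = 160; y0_2 = 148; cx_3 = 364; cy_3 = 424; r_3 = 48; x0_4 = 16; y0_4 = 276; x1_4 = 160; y1_4 = 380; x2_5 = 228; y2_5 = 100; x0_6 = 368; y0_6 = 384; x1_6 = 420; y1_6 = 532; cx_7 = 412; cy_7 = 248; r_7 = 28; cy_8 = 296; r_8 = 56; cx_9 = 224; cy_9 = 156; r_9 = 28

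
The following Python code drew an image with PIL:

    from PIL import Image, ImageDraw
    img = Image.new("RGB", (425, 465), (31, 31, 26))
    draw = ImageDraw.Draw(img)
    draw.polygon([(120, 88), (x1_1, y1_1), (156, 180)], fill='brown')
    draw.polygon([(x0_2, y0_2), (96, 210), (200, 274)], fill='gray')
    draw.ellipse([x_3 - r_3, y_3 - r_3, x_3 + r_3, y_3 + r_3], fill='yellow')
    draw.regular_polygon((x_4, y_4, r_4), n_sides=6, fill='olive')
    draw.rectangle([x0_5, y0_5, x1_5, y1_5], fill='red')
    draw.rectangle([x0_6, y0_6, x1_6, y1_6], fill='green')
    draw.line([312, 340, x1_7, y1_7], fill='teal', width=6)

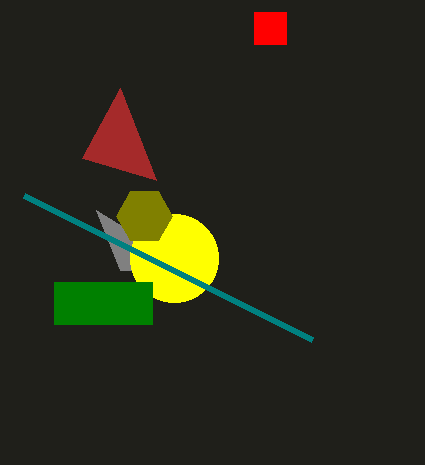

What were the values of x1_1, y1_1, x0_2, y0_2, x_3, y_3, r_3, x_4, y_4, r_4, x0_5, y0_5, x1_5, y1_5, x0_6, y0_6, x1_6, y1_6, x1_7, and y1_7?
x1_1 = 82; y1_1 = 158; x0_2 = 120; y0_2 = 270; x_3 = 174; y_3 = 258; r_3 = 44; x_4 = 144; y_4 = 216; r_4 = 28; x0_5 = 254; y0_5 = 12; x1_5 = 286; y1_5 = 44; x0_6 = 54; y0_6 = 282; x1_6 = 152; y1_6 = 324; x1_7 = 24; y1_7 = 196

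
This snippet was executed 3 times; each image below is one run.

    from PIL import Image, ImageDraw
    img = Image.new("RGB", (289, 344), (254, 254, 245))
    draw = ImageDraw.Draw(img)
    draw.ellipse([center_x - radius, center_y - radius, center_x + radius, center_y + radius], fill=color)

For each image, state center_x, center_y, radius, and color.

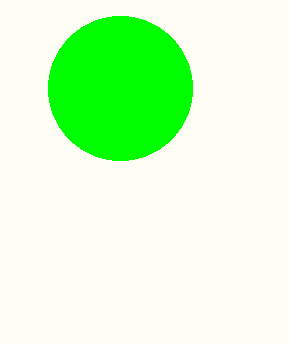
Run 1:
center_x = 120; center_y = 88; radius = 72; color = 'lime'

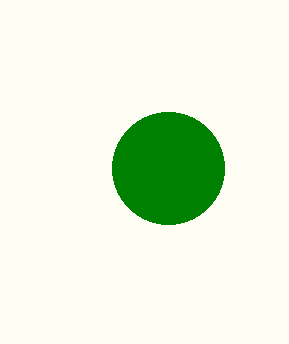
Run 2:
center_x = 168
center_y = 168
radius = 56
color = 'green'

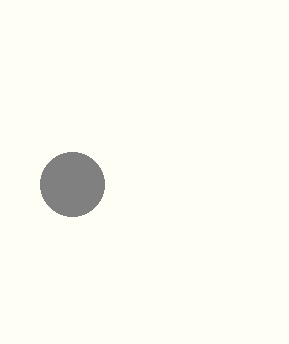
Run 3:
center_x = 72, center_y = 184, radius = 32, color = 'gray'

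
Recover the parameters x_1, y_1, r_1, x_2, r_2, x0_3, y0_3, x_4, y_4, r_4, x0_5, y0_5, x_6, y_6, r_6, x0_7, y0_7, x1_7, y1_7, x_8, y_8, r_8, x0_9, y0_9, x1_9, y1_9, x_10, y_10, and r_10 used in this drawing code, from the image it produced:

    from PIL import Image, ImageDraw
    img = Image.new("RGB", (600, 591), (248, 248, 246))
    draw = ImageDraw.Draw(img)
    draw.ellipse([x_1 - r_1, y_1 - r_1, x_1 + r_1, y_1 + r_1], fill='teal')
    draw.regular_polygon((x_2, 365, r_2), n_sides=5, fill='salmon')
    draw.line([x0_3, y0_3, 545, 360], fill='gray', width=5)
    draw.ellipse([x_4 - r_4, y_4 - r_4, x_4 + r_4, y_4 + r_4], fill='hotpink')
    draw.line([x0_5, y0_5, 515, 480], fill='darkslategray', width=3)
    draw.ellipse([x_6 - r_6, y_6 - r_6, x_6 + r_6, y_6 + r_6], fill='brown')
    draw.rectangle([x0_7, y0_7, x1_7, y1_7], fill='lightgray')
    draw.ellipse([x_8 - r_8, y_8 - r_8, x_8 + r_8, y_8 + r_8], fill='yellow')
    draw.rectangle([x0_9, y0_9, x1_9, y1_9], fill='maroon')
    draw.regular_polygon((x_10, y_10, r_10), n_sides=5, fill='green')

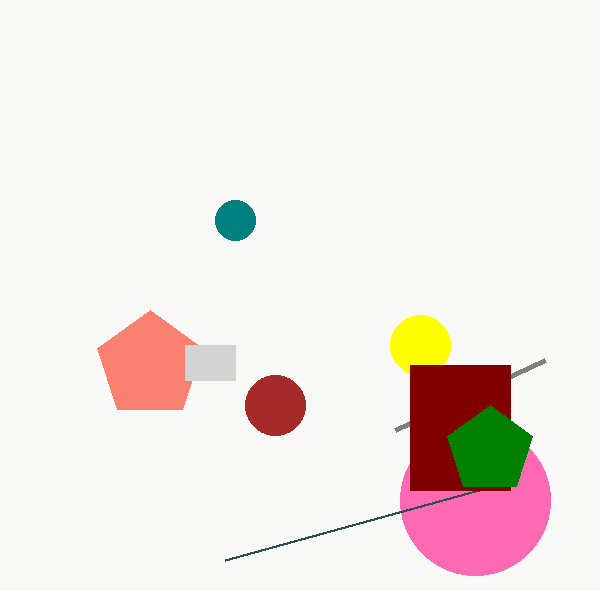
x_1 = 235
y_1 = 220
r_1 = 20
x_2 = 150
r_2 = 55
x0_3 = 395
y0_3 = 430
x_4 = 475
y_4 = 500
r_4 = 75
x0_5 = 225
y0_5 = 560
x_6 = 275
y_6 = 405
r_6 = 30
x0_7 = 185
y0_7 = 345
x1_7 = 235
y1_7 = 380
x_8 = 420
y_8 = 345
r_8 = 30
x0_9 = 410
y0_9 = 365
x1_9 = 510
y1_9 = 490
x_10 = 490
y_10 = 450
r_10 = 45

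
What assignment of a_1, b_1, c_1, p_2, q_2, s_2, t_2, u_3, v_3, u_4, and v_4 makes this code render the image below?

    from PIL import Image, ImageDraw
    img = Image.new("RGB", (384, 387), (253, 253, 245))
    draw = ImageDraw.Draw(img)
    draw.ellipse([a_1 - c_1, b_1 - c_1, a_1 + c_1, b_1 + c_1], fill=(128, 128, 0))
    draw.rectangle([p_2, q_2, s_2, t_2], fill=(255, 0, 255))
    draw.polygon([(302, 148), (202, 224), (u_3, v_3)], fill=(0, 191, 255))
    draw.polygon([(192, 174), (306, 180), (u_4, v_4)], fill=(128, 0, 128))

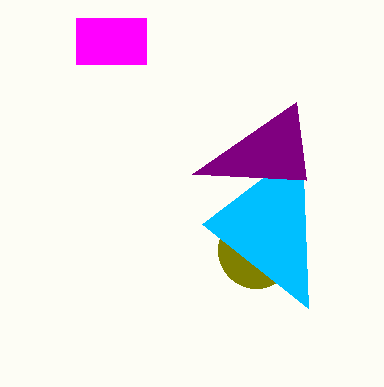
a_1 = 256, b_1 = 250, c_1 = 38, p_2 = 76, q_2 = 18, s_2 = 146, t_2 = 64, u_3 = 308, v_3 = 308, u_4 = 296, v_4 = 102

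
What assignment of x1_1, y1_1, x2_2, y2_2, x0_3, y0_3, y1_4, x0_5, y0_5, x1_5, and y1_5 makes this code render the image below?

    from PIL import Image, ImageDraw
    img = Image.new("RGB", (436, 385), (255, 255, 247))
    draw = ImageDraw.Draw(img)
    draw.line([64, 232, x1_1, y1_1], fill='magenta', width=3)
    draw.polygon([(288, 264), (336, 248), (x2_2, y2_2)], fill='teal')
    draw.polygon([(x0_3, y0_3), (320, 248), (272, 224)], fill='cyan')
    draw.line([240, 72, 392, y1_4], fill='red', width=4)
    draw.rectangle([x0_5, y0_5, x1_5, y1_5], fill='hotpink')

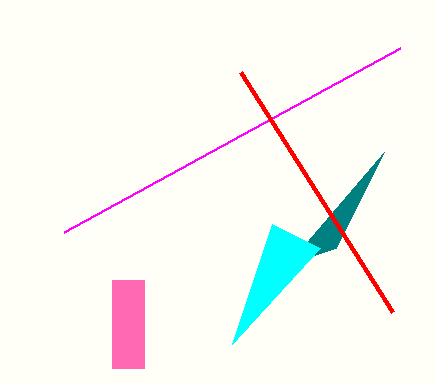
x1_1 = 400
y1_1 = 48
x2_2 = 384
y2_2 = 152
x0_3 = 232
y0_3 = 344
y1_4 = 312
x0_5 = 112
y0_5 = 280
x1_5 = 144
y1_5 = 368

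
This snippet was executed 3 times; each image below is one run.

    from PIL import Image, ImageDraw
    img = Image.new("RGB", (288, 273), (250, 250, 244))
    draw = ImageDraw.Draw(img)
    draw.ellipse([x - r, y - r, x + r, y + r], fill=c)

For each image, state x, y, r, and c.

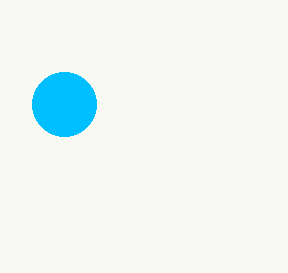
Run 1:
x = 64
y = 104
r = 32
c = 'deepskyblue'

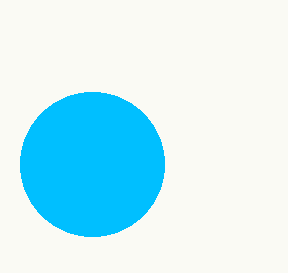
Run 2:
x = 92; y = 164; r = 72; c = 'deepskyblue'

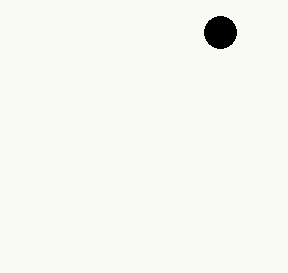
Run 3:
x = 220; y = 32; r = 16; c = 'black'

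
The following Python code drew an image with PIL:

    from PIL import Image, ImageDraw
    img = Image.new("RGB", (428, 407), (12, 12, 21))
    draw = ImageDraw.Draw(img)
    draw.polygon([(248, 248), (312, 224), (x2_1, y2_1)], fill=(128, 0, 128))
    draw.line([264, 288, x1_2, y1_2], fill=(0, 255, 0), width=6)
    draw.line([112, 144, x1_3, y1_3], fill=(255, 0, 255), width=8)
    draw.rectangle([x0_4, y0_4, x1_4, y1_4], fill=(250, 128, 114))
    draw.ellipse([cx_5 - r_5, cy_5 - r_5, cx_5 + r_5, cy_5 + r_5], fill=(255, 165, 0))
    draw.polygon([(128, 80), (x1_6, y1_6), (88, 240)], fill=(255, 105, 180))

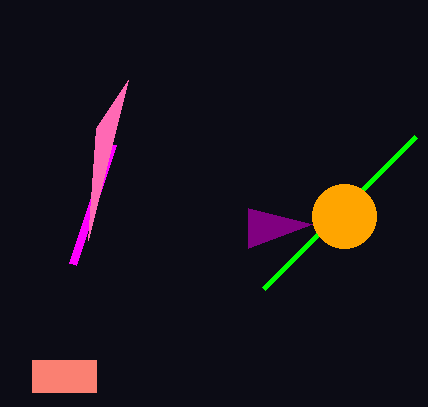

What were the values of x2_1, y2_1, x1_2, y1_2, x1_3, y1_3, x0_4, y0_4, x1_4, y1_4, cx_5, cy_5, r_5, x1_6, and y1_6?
x2_1 = 248; y2_1 = 208; x1_2 = 416; y1_2 = 136; x1_3 = 72; y1_3 = 264; x0_4 = 32; y0_4 = 360; x1_4 = 96; y1_4 = 392; cx_5 = 344; cy_5 = 216; r_5 = 32; x1_6 = 96; y1_6 = 128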